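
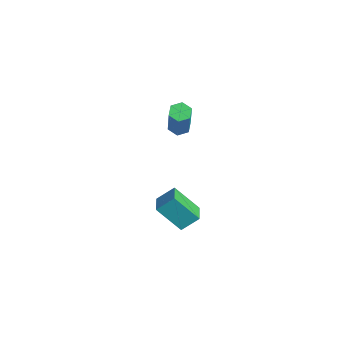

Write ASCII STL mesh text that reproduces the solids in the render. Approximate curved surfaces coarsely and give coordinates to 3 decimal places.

solid 
facet normal -0.316 0.146 -0.938
outer loop
vertex 0.101 2.44 2.611
vertex -0.354 2.804 2.821
vertex 0.196 3.049 2.674
endloop
endfacet
facet normal 0.936 -0.111 -0.334
outer loop
vertex 0.101 2.44 2.611
vertex 0.196 3.049 2.674
vertex 0.77 2.131 4.588
endloop
endfacet
facet normal 0.936 -0.110 -0.333
outer loop
vertex 0.77 2.131 4.588
vertex 0.196 3.049 2.674
vertex 0.864 2.741 4.651
endloop
endfacet
facet normal 0.317 -0.146 0.937
outer loop
vertex 0.77 2.131 4.588
vertex 0.864 2.741 4.651
vertex 0.314 2.496 4.799
endloop
endfacet
facet normal -0.315 0.145 -0.938
outer loop
vertex 0.196 3.049 2.674
vertex -0.354 2.804 2.821
vertex -0.26 3.414 2.884
endloop
endfacet
facet normal 0.601 0.796 -0.079
outer loop
vertex 0.196 3.049 2.674
vertex -0.26 3.414 2.884
vertex 0.864 2.741 4.651
endloop
endfacet
facet normal 0.600 0.796 -0.079
outer loop
vertex 0.864 2.741 4.651
vertex -0.26 3.414 2.884
vertex 0.409 3.105 4.862
endloop
endfacet
facet normal 0.317 -0.146 0.937
outer loop
vertex 0.864 2.741 4.651
vertex 0.409 3.105 4.862
vertex 0.314 2.496 4.799
endloop
endfacet
facet normal -0.317 0.146 -0.937
outer loop
vertex -0.26 3.414 2.884
vertex -0.354 2.804 2.821
vertex -0.81 3.169 3.032
endloop
endfacet
facet normal -0.335 0.907 0.255
outer loop
vertex -0.26 3.414 2.884
vertex -0.81 3.169 3.032
vertex 0.409 3.105 4.862
endloop
endfacet
facet normal -0.336 0.907 0.255
outer loop
vertex 0.409 3.105 4.862
vertex -0.81 3.169 3.032
vertex -0.141 2.86 5.009
endloop
endfacet
facet normal 0.316 -0.146 0.938
outer loop
vertex 0.409 3.105 4.862
vertex -0.141 2.86 5.009
vertex 0.314 2.496 4.799
endloop
endfacet
facet normal -0.317 0.146 -0.937
outer loop
vertex -0.81 3.169 3.032
vertex -0.354 2.804 2.821
vertex -0.904 2.559 2.969
endloop
endfacet
facet normal -0.936 0.110 0.334
outer loop
vertex -0.81 3.169 3.032
vertex -0.904 2.559 2.969
vertex -0.141 2.86 5.009
endloop
endfacet
facet normal -0.936 0.112 0.334
outer loop
vertex -0.141 2.86 5.009
vertex -0.904 2.559 2.969
vertex -0.236 2.251 4.946
endloop
endfacet
facet normal 0.316 -0.146 0.938
outer loop
vertex -0.141 2.86 5.009
vertex -0.236 2.251 4.946
vertex 0.314 2.496 4.799
endloop
endfacet
facet normal -0.317 0.146 -0.937
outer loop
vertex -0.904 2.559 2.969
vertex -0.354 2.804 2.821
vertex -0.449 2.195 2.758
endloop
endfacet
facet normal -0.600 -0.796 0.079
outer loop
vertex -0.904 2.559 2.969
vertex -0.449 2.195 2.758
vertex -0.236 2.251 4.946
endloop
endfacet
facet normal -0.601 -0.796 0.079
outer loop
vertex -0.236 2.251 4.946
vertex -0.449 2.195 2.758
vertex 0.22 1.886 4.736
endloop
endfacet
facet normal 0.315 -0.145 0.938
outer loop
vertex -0.236 2.251 4.946
vertex 0.22 1.886 4.736
vertex 0.314 2.496 4.799
endloop
endfacet
facet normal -0.316 0.146 -0.938
outer loop
vertex -0.449 2.195 2.758
vertex -0.354 2.804 2.821
vertex 0.101 2.44 2.611
endloop
endfacet
facet normal 0.336 -0.907 -0.255
outer loop
vertex -0.449 2.195 2.758
vertex 0.101 2.44 2.611
vertex 0.22 1.886 4.736
endloop
endfacet
facet normal 0.335 -0.907 -0.255
outer loop
vertex 0.22 1.886 4.736
vertex 0.101 2.44 2.611
vertex 0.77 2.131 4.588
endloop
endfacet
facet normal 0.317 -0.146 0.937
outer loop
vertex 0.22 1.886 4.736
vertex 0.77 2.131 4.588
vertex 0.314 2.496 4.799
endloop
endfacet
facet normal -0.843 0.481 -0.241
outer loop
vertex 0.597 2.003 -1.306
vertex 1.543 2.951 -2.723
vertex 0.309 1.098 -2.102
endloop
endfacet
facet normal -0.485 -0.486 0.728
outer loop
vertex 1.237 0.569 -1.837
vertex 0.597 2.003 -1.306
vertex 0.309 1.098 -2.102
endloop
endfacet
facet normal -0.843 0.480 -0.242
outer loop
vertex 0.309 1.098 -2.102
vertex 1.543 2.951 -2.723
vertex 1.256 2.045 -3.52
endloop
endfacet
facet normal -0.233 -0.730 -0.643
outer loop
vertex 1.256 2.045 -3.52
vertex 1.237 0.569 -1.837
vertex 0.309 1.098 -2.102
endloop
endfacet
facet normal 0.232 0.730 0.643
outer loop
vertex 0.597 2.003 -1.306
vertex 2.471 2.422 -2.458
vertex 1.543 2.951 -2.723
endloop
endfacet
facet normal -0.485 -0.486 0.727
outer loop
vertex 1.524 1.475 -1.04
vertex 0.597 2.003 -1.306
vertex 1.237 0.569 -1.837
endloop
endfacet
facet normal 0.232 0.730 0.643
outer loop
vertex 1.524 1.475 -1.04
vertex 2.471 2.422 -2.458
vertex 0.597 2.003 -1.306
endloop
endfacet
facet normal 0.485 0.486 -0.727
outer loop
vertex 1.543 2.951 -2.723
vertex 2.471 2.422 -2.458
vertex 1.256 2.045 -3.52
endloop
endfacet
facet normal -0.231 -0.730 -0.643
outer loop
vertex 2.183 1.517 -3.254
vertex 1.237 0.569 -1.837
vertex 1.256 2.045 -3.52
endloop
endfacet
facet normal 0.485 0.485 -0.727
outer loop
vertex 1.256 2.045 -3.52
vertex 2.471 2.422 -2.458
vertex 2.183 1.517 -3.254
endloop
endfacet
facet normal 0.843 -0.480 0.242
outer loop
vertex 2.183 1.517 -3.254
vertex 1.524 1.475 -1.04
vertex 1.237 0.569 -1.837
endloop
endfacet
facet normal 0.843 -0.481 0.242
outer loop
vertex 2.471 2.422 -2.458
vertex 1.524 1.475 -1.04
vertex 2.183 1.517 -3.254
endloop
endfacet

endsolid


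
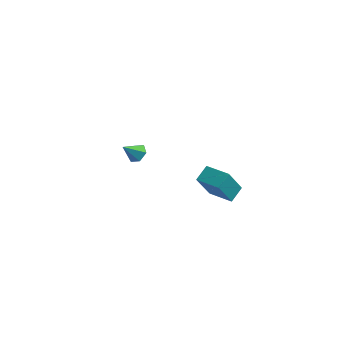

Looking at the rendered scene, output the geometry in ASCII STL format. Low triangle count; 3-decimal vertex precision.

solid 
facet normal -0.989 0.136 -0.048
outer loop
vertex 2.825 -4.485 1.902
vertex 2.917 -3.635 2.421
vertex 3.038 -3.514 0.272
endloop
endfacet
facet normal -0.092 -0.850 -0.518
outer loop
vertex 4.423 -3.705 0.339
vertex 2.825 -4.485 1.902
vertex 3.038 -3.514 0.272
endloop
endfacet
facet normal -0.989 0.136 -0.048
outer loop
vertex 3.038 -3.514 0.272
vertex 2.917 -3.635 2.421
vertex 3.13 -2.664 0.791
endloop
endfacet
facet normal 0.111 0.509 -0.853
outer loop
vertex 3.13 -2.664 0.791
vertex 4.423 -3.705 0.339
vertex 3.038 -3.514 0.272
endloop
endfacet
facet normal -0.111 -0.509 0.853
outer loop
vertex 2.825 -4.485 1.902
vertex 4.302 -3.826 2.488
vertex 2.917 -3.635 2.421
endloop
endfacet
facet normal -0.092 -0.850 -0.518
outer loop
vertex 4.21 -4.676 1.969
vertex 2.825 -4.485 1.902
vertex 4.423 -3.705 0.339
endloop
endfacet
facet normal -0.111 -0.509 0.853
outer loop
vertex 4.21 -4.676 1.969
vertex 4.302 -3.826 2.488
vertex 2.825 -4.485 1.902
endloop
endfacet
facet normal 0.092 0.850 0.518
outer loop
vertex 2.917 -3.635 2.421
vertex 4.302 -3.826 2.488
vertex 3.13 -2.664 0.791
endloop
endfacet
facet normal 0.111 0.509 -0.853
outer loop
vertex 4.515 -2.855 0.858
vertex 4.423 -3.705 0.339
vertex 3.13 -2.664 0.791
endloop
endfacet
facet normal 0.092 0.850 0.518
outer loop
vertex 3.13 -2.664 0.791
vertex 4.302 -3.826 2.488
vertex 4.515 -2.855 0.858
endloop
endfacet
facet normal 0.989 -0.136 0.048
outer loop
vertex 4.515 -2.855 0.858
vertex 4.21 -4.676 1.969
vertex 4.423 -3.705 0.339
endloop
endfacet
facet normal 0.989 -0.136 0.048
outer loop
vertex 4.302 -3.826 2.488
vertex 4.21 -4.676 1.969
vertex 4.515 -2.855 0.858
endloop
endfacet
facet normal 0.369 0.621 -0.691
outer loop
vertex -3.152 -0.273 -1.797
vertex -3.585 0.179 -1.622
vertex -3.004 0.156 -1.332
endloop
endfacet
facet normal 0.664 -0.643 0.382
outer loop
vertex -3.152 -0.273 -1.797
vertex -3.004 0.156 -1.332
vertex -4.035 -0.579 -0.778
endloop
endfacet
facet normal 0.369 0.622 -0.691
outer loop
vertex -3.004 0.156 -1.332
vertex -3.585 0.179 -1.622
vertex -3.436 0.608 -1.156
endloop
endfacet
facet normal 0.435 0.066 0.898
outer loop
vertex -3.004 0.156 -1.332
vertex -3.436 0.608 -1.156
vertex -4.035 -0.579 -0.778
endloop
endfacet
facet normal 0.369 0.622 -0.691
outer loop
vertex -3.436 0.608 -1.156
vertex -3.585 0.179 -1.622
vertex -4.018 0.631 -1.446
endloop
endfacet
facet normal -0.384 0.450 0.806
outer loop
vertex -3.436 0.608 -1.156
vertex -4.018 0.631 -1.446
vertex -4.035 -0.579 -0.778
endloop
endfacet
facet normal 0.368 0.622 -0.691
outer loop
vertex -4.018 0.631 -1.446
vertex -3.585 0.179 -1.622
vertex -4.167 0.202 -1.911
endloop
endfacet
facet normal -0.972 0.123 0.198
outer loop
vertex -4.018 0.631 -1.446
vertex -4.167 0.202 -1.911
vertex -4.035 -0.579 -0.778
endloop
endfacet
facet normal 0.368 0.622 -0.691
outer loop
vertex -4.167 0.202 -1.911
vertex -3.585 0.179 -1.622
vertex -3.734 -0.25 -2.087
endloop
endfacet
facet normal -0.743 -0.588 -0.319
outer loop
vertex -4.167 0.202 -1.911
vertex -3.734 -0.25 -2.087
vertex -4.035 -0.579 -0.778
endloop
endfacet
facet normal 0.369 0.621 -0.691
outer loop
vertex -3.734 -0.25 -2.087
vertex -3.585 0.179 -1.622
vertex -3.152 -0.273 -1.797
endloop
endfacet
facet normal 0.075 -0.971 -0.227
outer loop
vertex -3.734 -0.25 -2.087
vertex -3.152 -0.273 -1.797
vertex -4.035 -0.579 -0.778
endloop
endfacet

endsolid


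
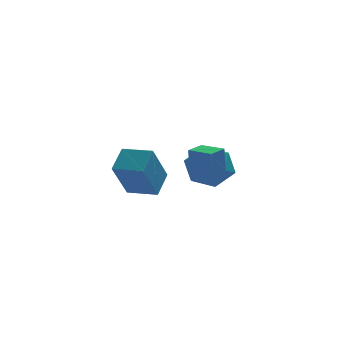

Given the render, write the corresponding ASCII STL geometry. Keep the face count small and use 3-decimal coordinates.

solid 
facet normal -0.564 0.147 0.812
outer loop
vertex -0.098 4.15 -3.585
vertex 0.599 3.442 -2.973
vertex 0.827 4.585 -3.021
endloop
endfacet
facet normal -0.575 0.719 0.389
outer loop
vertex -0.098 4.15 -3.585
vertex 0.827 4.585 -3.021
vertex 0.569 4.96 -4.096
endloop
endfacet
facet normal -0.819 0.516 -0.250
outer loop
vertex -0.098 4.15 -3.585
vertex 0.569 4.96 -4.096
vertex 0.182 4.047 -4.713
endloop
endfacet
facet normal -0.958 -0.183 -0.221
outer loop
vertex -0.098 4.15 -3.585
vertex 0.182 4.047 -4.713
vertex 0.201 3.109 -4.019
endloop
endfacet
facet normal -0.801 -0.412 0.436
outer loop
vertex -0.098 4.15 -3.585
vertex 0.201 3.109 -4.019
vertex 0.599 3.442 -2.973
endloop
endfacet
facet normal 0.097 0.947 0.307
outer loop
vertex 0.569 4.96 -4.096
vertex 0.827 4.585 -3.021
vertex 1.679 4.751 -3.801
endloop
endfacet
facet normal 0.115 0.019 0.993
outer loop
vertex 0.827 4.585 -3.021
vertex 0.599 3.442 -2.973
vertex 1.698 3.813 -3.107
endloop
endfacet
facet normal -0.268 -0.884 0.383
outer loop
vertex 0.599 3.442 -2.973
vertex 0.201 3.109 -4.019
vertex 1.311 2.9 -3.724
endloop
endfacet
facet normal -0.523 -0.514 -0.680
outer loop
vertex 0.201 3.109 -4.019
vertex 0.182 4.047 -4.713
vertex 1.053 3.275 -4.799
endloop
endfacet
facet normal -0.297 0.618 -0.728
outer loop
vertex 0.182 4.047 -4.713
vertex 0.569 4.96 -4.096
vertex 1.281 4.418 -4.847
endloop
endfacet
facet normal 0.958 0.183 0.221
outer loop
vertex 1.978 3.71 -4.235
vertex 1.679 4.751 -3.801
vertex 1.698 3.813 -3.107
endloop
endfacet
facet normal 0.819 -0.516 0.250
outer loop
vertex 1.978 3.71 -4.235
vertex 1.698 3.813 -3.107
vertex 1.311 2.9 -3.724
endloop
endfacet
facet normal 0.575 -0.719 -0.389
outer loop
vertex 1.978 3.71 -4.235
vertex 1.311 2.9 -3.724
vertex 1.053 3.275 -4.799
endloop
endfacet
facet normal 0.564 -0.147 -0.812
outer loop
vertex 1.978 3.71 -4.235
vertex 1.053 3.275 -4.799
vertex 1.281 4.418 -4.847
endloop
endfacet
facet normal 0.801 0.412 -0.436
outer loop
vertex 1.978 3.71 -4.235
vertex 1.281 4.418 -4.847
vertex 1.679 4.751 -3.801
endloop
endfacet
facet normal 0.523 0.514 0.680
outer loop
vertex 1.698 3.813 -3.107
vertex 1.679 4.751 -3.801
vertex 0.827 4.585 -3.021
endloop
endfacet
facet normal 0.297 -0.618 0.728
outer loop
vertex 1.311 2.9 -3.724
vertex 1.698 3.813 -3.107
vertex 0.599 3.442 -2.973
endloop
endfacet
facet normal -0.097 -0.947 -0.307
outer loop
vertex 1.053 3.275 -4.799
vertex 1.311 2.9 -3.724
vertex 0.201 3.109 -4.019
endloop
endfacet
facet normal -0.115 -0.019 -0.993
outer loop
vertex 1.281 4.418 -4.847
vertex 1.053 3.275 -4.799
vertex 0.182 4.047 -4.713
endloop
endfacet
facet normal 0.268 0.884 -0.383
outer loop
vertex 1.679 4.751 -3.801
vertex 1.281 4.418 -4.847
vertex 0.569 4.96 -4.096
endloop
endfacet
facet normal -0.344 -0.430 0.835
outer loop
vertex -2.006 -0.169 -1.23
vertex -3.109 0.531 -1.324
vertex -2.52 -1.071 -1.907
endloop
endfacet
facet normal 0.842 -0.534 0.072
outer loop
vertex -1.831 -0.211 -3.576
vertex -2.006 -0.169 -1.23
vertex -2.52 -1.071 -1.907
endloop
endfacet
facet normal -0.345 -0.430 0.834
outer loop
vertex -2.52 -1.071 -1.907
vertex -3.109 0.531 -1.324
vertex -3.623 -0.372 -2.002
endloop
endfacet
facet normal -0.414 -0.728 -0.546
outer loop
vertex -3.623 -0.372 -2.002
vertex -1.831 -0.211 -3.576
vertex -2.52 -1.071 -1.907
endloop
endfacet
facet normal 0.415 0.728 0.546
outer loop
vertex -2.006 -0.169 -1.23
vertex -2.42 1.391 -2.993
vertex -3.109 0.531 -1.324
endloop
endfacet
facet normal 0.842 -0.534 0.072
outer loop
vertex -1.317 0.692 -2.898
vertex -2.006 -0.169 -1.23
vertex -1.831 -0.211 -3.576
endloop
endfacet
facet normal 0.414 0.728 0.547
outer loop
vertex -1.317 0.692 -2.898
vertex -2.42 1.391 -2.993
vertex -2.006 -0.169 -1.23
endloop
endfacet
facet normal -0.842 0.534 -0.073
outer loop
vertex -3.109 0.531 -1.324
vertex -2.42 1.391 -2.993
vertex -3.623 -0.372 -2.002
endloop
endfacet
facet normal -0.415 -0.727 -0.547
outer loop
vertex -2.934 0.489 -3.67
vertex -1.831 -0.211 -3.576
vertex -3.623 -0.372 -2.002
endloop
endfacet
facet normal -0.842 0.534 -0.072
outer loop
vertex -3.623 -0.372 -2.002
vertex -2.42 1.391 -2.993
vertex -2.934 0.489 -3.67
endloop
endfacet
facet normal 0.344 0.430 -0.834
outer loop
vertex -2.934 0.489 -3.67
vertex -1.317 0.692 -2.898
vertex -1.831 -0.211 -3.576
endloop
endfacet
facet normal 0.344 0.430 -0.835
outer loop
vertex -2.42 1.391 -2.993
vertex -1.317 0.692 -2.898
vertex -2.934 0.489 -3.67
endloop
endfacet
facet normal -0.686 0.725 -0.063
outer loop
vertex -0.748 -0.857 -1.012
vertex -0.139 -0.279 -0.999
vertex -0.682 -0.898 -2.209
endloop
endfacet
facet normal -0.726 -0.688 -0.016
outer loop
vertex 0.059 -1.681 -2.141
vertex -0.748 -0.857 -1.012
vertex -0.682 -0.898 -2.209
endloop
endfacet
facet normal -0.686 0.725 -0.063
outer loop
vertex -0.682 -0.898 -2.209
vertex -0.139 -0.279 -0.999
vertex -0.073 -0.32 -2.196
endloop
endfacet
facet normal 0.055 -0.035 -0.998
outer loop
vertex -0.073 -0.32 -2.196
vertex 0.059 -1.681 -2.141
vertex -0.682 -0.898 -2.209
endloop
endfacet
facet normal -0.055 0.035 0.998
outer loop
vertex -0.748 -0.857 -1.012
vertex 0.602 -1.062 -0.931
vertex -0.139 -0.279 -0.999
endloop
endfacet
facet normal -0.726 -0.688 -0.016
outer loop
vertex -0.007 -1.64 -0.944
vertex -0.748 -0.857 -1.012
vertex 0.059 -1.681 -2.141
endloop
endfacet
facet normal -0.055 0.035 0.998
outer loop
vertex -0.007 -1.64 -0.944
vertex 0.602 -1.062 -0.931
vertex -0.748 -0.857 -1.012
endloop
endfacet
facet normal 0.726 0.688 0.016
outer loop
vertex -0.139 -0.279 -0.999
vertex 0.602 -1.062 -0.931
vertex -0.073 -0.32 -2.196
endloop
endfacet
facet normal 0.055 -0.035 -0.998
outer loop
vertex 0.668 -1.103 -2.128
vertex 0.059 -1.681 -2.141
vertex -0.073 -0.32 -2.196
endloop
endfacet
facet normal 0.726 0.688 0.016
outer loop
vertex -0.073 -0.32 -2.196
vertex 0.602 -1.062 -0.931
vertex 0.668 -1.103 -2.128
endloop
endfacet
facet normal 0.686 -0.725 0.063
outer loop
vertex 0.668 -1.103 -2.128
vertex -0.007 -1.64 -0.944
vertex 0.059 -1.681 -2.141
endloop
endfacet
facet normal 0.686 -0.725 0.063
outer loop
vertex 0.602 -1.062 -0.931
vertex -0.007 -1.64 -0.944
vertex 0.668 -1.103 -2.128
endloop
endfacet

endsolid


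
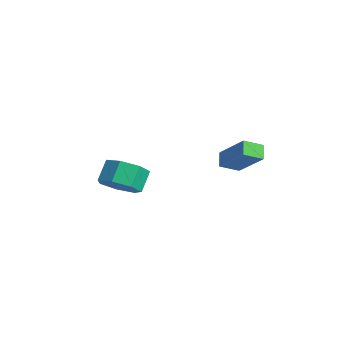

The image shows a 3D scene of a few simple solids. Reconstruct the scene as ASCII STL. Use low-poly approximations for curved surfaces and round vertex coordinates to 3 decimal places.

solid 
facet normal -0.735 -0.176 -0.654
outer loop
vertex 1.67 2.535 -0.994
vertex 1.828 3.43 -1.412
vertex 2.204 2.203 -1.505
endloop
endfacet
facet normal -0.157 -0.895 0.417
outer loop
vertex 3.572 2.53 -0.288
vertex 1.67 2.535 -0.994
vertex 2.204 2.203 -1.505
endloop
endfacet
facet normal -0.736 -0.176 -0.653
outer loop
vertex 2.204 2.203 -1.505
vertex 1.828 3.43 -1.412
vertex 2.361 3.098 -1.923
endloop
endfacet
facet normal 0.659 -0.410 -0.631
outer loop
vertex 2.361 3.098 -1.923
vertex 3.572 2.53 -0.288
vertex 2.204 2.203 -1.505
endloop
endfacet
facet normal -0.659 0.411 0.630
outer loop
vertex 1.67 2.535 -0.994
vertex 3.196 3.757 -0.195
vertex 1.828 3.43 -1.412
endloop
endfacet
facet normal -0.157 -0.895 0.417
outer loop
vertex 3.039 2.862 0.223
vertex 1.67 2.535 -0.994
vertex 3.572 2.53 -0.288
endloop
endfacet
facet normal -0.659 0.410 0.631
outer loop
vertex 3.039 2.862 0.223
vertex 3.196 3.757 -0.195
vertex 1.67 2.535 -0.994
endloop
endfacet
facet normal 0.157 0.895 -0.417
outer loop
vertex 1.828 3.43 -1.412
vertex 3.196 3.757 -0.195
vertex 2.361 3.098 -1.923
endloop
endfacet
facet normal 0.659 -0.411 -0.631
outer loop
vertex 3.73 3.425 -0.706
vertex 3.572 2.53 -0.288
vertex 2.361 3.098 -1.923
endloop
endfacet
facet normal 0.157 0.895 -0.417
outer loop
vertex 2.361 3.098 -1.923
vertex 3.196 3.757 -0.195
vertex 3.73 3.425 -0.706
endloop
endfacet
facet normal 0.736 0.175 0.654
outer loop
vertex 3.73 3.425 -0.706
vertex 3.039 2.862 0.223
vertex 3.572 2.53 -0.288
endloop
endfacet
facet normal 0.736 0.176 0.654
outer loop
vertex 3.196 3.757 -0.195
vertex 3.039 2.862 0.223
vertex 3.73 3.425 -0.706
endloop
endfacet
facet normal 0.371 -0.556 -0.744
outer loop
vertex -1.151 -0.197 -3.638
vertex -2.105 -0.296 -4.04
vertex -1.394 0.437 -4.233
endloop
endfacet
facet normal 0.889 0.445 0.111
outer loop
vertex -1.151 -0.197 -3.638
vertex -1.394 0.437 -4.233
vertex -1.601 0.476 -2.738
endloop
endfacet
facet normal 0.889 0.444 0.112
outer loop
vertex -1.601 0.476 -2.738
vertex -1.394 0.437 -4.233
vertex -1.843 1.11 -3.333
endloop
endfacet
facet normal -0.372 0.556 0.744
outer loop
vertex -1.601 0.476 -2.738
vertex -1.843 1.11 -3.333
vertex -2.555 0.376 -3.14
endloop
endfacet
facet normal 0.371 -0.556 -0.744
outer loop
vertex -1.394 0.437 -4.233
vertex -2.105 -0.296 -4.04
vertex -2.172 0.519 -4.682
endloop
endfacet
facet normal 0.344 0.826 -0.446
outer loop
vertex -1.394 0.437 -4.233
vertex -2.172 0.519 -4.682
vertex -1.843 1.11 -3.333
endloop
endfacet
facet normal 0.344 0.826 -0.446
outer loop
vertex -1.843 1.11 -3.333
vertex -2.172 0.519 -4.682
vertex -2.621 1.191 -3.783
endloop
endfacet
facet normal -0.372 0.556 0.743
outer loop
vertex -1.843 1.11 -3.333
vertex -2.621 1.191 -3.783
vertex -2.555 0.376 -3.14
endloop
endfacet
facet normal 0.372 -0.555 -0.744
outer loop
vertex -2.172 0.519 -4.682
vertex -2.105 -0.296 -4.04
vertex -2.9 -0.014 -4.648
endloop
endfacet
facet normal -0.460 0.586 -0.667
outer loop
vertex -2.172 0.519 -4.682
vertex -2.9 -0.014 -4.648
vertex -2.621 1.191 -3.783
endloop
endfacet
facet normal -0.459 0.586 -0.668
outer loop
vertex -2.621 1.191 -3.783
vertex -2.9 -0.014 -4.648
vertex -3.349 0.659 -3.749
endloop
endfacet
facet normal -0.372 0.556 0.743
outer loop
vertex -2.621 1.191 -3.783
vertex -3.349 0.659 -3.749
vertex -2.555 0.376 -3.14
endloop
endfacet
facet normal 0.372 -0.556 -0.744
outer loop
vertex -2.9 -0.014 -4.648
vertex -2.105 -0.296 -4.04
vertex -3.03 -0.759 -4.156
endloop
endfacet
facet normal -0.917 -0.095 -0.387
outer loop
vertex -2.9 -0.014 -4.648
vertex -3.03 -0.759 -4.156
vertex -3.349 0.659 -3.749
endloop
endfacet
facet normal -0.917 -0.096 -0.386
outer loop
vertex -3.349 0.659 -3.749
vertex -3.03 -0.759 -4.156
vertex -3.479 -0.086 -3.256
endloop
endfacet
facet normal -0.372 0.557 0.743
outer loop
vertex -3.349 0.659 -3.749
vertex -3.479 -0.086 -3.256
vertex -2.555 0.376 -3.14
endloop
endfacet
facet normal 0.371 -0.556 -0.744
outer loop
vertex -3.03 -0.759 -4.156
vertex -2.105 -0.296 -4.04
vertex -2.463 -1.156 -3.576
endloop
endfacet
facet normal -0.684 -0.705 0.186
outer loop
vertex -3.03 -0.759 -4.156
vertex -2.463 -1.156 -3.576
vertex -3.479 -0.086 -3.256
endloop
endfacet
facet normal -0.684 -0.705 0.185
outer loop
vertex -3.479 -0.086 -3.256
vertex -2.463 -1.156 -3.576
vertex -2.913 -0.483 -2.676
endloop
endfacet
facet normal -0.371 0.556 0.743
outer loop
vertex -3.479 -0.086 -3.256
vertex -2.913 -0.483 -2.676
vertex -2.555 0.376 -3.14
endloop
endfacet
facet normal 0.371 -0.556 -0.744
outer loop
vertex -2.463 -1.156 -3.576
vertex -2.105 -0.296 -4.04
vertex -1.627 -0.906 -3.346
endloop
endfacet
facet normal 0.064 -0.784 0.618
outer loop
vertex -2.463 -1.156 -3.576
vertex -1.627 -0.906 -3.346
vertex -2.913 -0.483 -2.676
endloop
endfacet
facet normal 0.064 -0.784 0.618
outer loop
vertex -2.913 -0.483 -2.676
vertex -1.627 -0.906 -3.346
vertex -2.077 -0.233 -2.446
endloop
endfacet
facet normal -0.371 0.556 0.744
outer loop
vertex -2.913 -0.483 -2.676
vertex -2.077 -0.233 -2.446
vertex -2.555 0.376 -3.14
endloop
endfacet
facet normal 0.371 -0.556 -0.744
outer loop
vertex -1.627 -0.906 -3.346
vertex -2.105 -0.296 -4.04
vertex -1.151 -0.197 -3.638
endloop
endfacet
facet normal 0.764 -0.272 0.585
outer loop
vertex -1.627 -0.906 -3.346
vertex -1.151 -0.197 -3.638
vertex -2.077 -0.233 -2.446
endloop
endfacet
facet normal 0.764 -0.272 0.585
outer loop
vertex -2.077 -0.233 -2.446
vertex -1.151 -0.197 -3.638
vertex -1.601 0.476 -2.738
endloop
endfacet
facet normal -0.372 0.556 0.744
outer loop
vertex -2.077 -0.233 -2.446
vertex -1.601 0.476 -2.738
vertex -2.555 0.376 -3.14
endloop
endfacet

endsolid


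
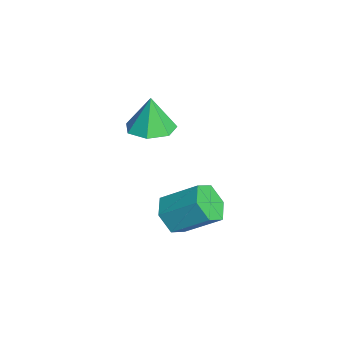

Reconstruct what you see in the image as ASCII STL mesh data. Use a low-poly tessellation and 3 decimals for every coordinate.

solid 
facet normal -0.309 -0.751 -0.584
outer loop
vertex -0.032 -2.013 -2.644
vertex -0.454 -2.469 -1.835
vertex -1.0 -1.811 -2.392
endloop
endfacet
facet normal -0.070 0.630 -0.773
outer loop
vertex -0.032 -2.013 -2.644
vertex -1.0 -1.811 -2.392
vertex 0.576 -0.535 -1.494
endloop
endfacet
facet normal -0.070 0.631 -0.773
outer loop
vertex 0.576 -0.535 -1.494
vertex -1.0 -1.811 -2.392
vertex -0.391 -0.333 -1.241
endloop
endfacet
facet normal 0.310 0.750 0.584
outer loop
vertex 0.576 -0.535 -1.494
vertex -0.391 -0.333 -1.241
vertex 0.154 -0.991 -0.685
endloop
endfacet
facet normal -0.309 -0.751 -0.584
outer loop
vertex -1.0 -1.811 -2.392
vertex -0.454 -2.469 -1.835
vertex -1.422 -2.267 -1.583
endloop
endfacet
facet normal -0.856 0.487 -0.172
outer loop
vertex -1.0 -1.811 -2.392
vertex -1.422 -2.267 -1.583
vertex -0.391 -0.333 -1.241
endloop
endfacet
facet normal -0.856 0.487 -0.172
outer loop
vertex -0.391 -0.333 -1.241
vertex -1.422 -2.267 -1.583
vertex -0.813 -0.789 -0.432
endloop
endfacet
facet normal 0.310 0.750 0.584
outer loop
vertex -0.391 -0.333 -1.241
vertex -0.813 -0.789 -0.432
vertex 0.154 -0.991 -0.685
endloop
endfacet
facet normal -0.309 -0.751 -0.584
outer loop
vertex -1.422 -2.267 -1.583
vertex -0.454 -2.469 -1.835
vertex -0.876 -2.925 -1.026
endloop
endfacet
facet normal -0.786 -0.144 0.601
outer loop
vertex -1.422 -2.267 -1.583
vertex -0.876 -2.925 -1.026
vertex -0.813 -0.789 -0.432
endloop
endfacet
facet normal -0.786 -0.144 0.601
outer loop
vertex -0.813 -0.789 -0.432
vertex -0.876 -2.925 -1.026
vertex -0.268 -1.447 0.124
endloop
endfacet
facet normal 0.310 0.750 0.584
outer loop
vertex -0.813 -0.789 -0.432
vertex -0.268 -1.447 0.124
vertex 0.154 -0.991 -0.685
endloop
endfacet
facet normal -0.310 -0.750 -0.584
outer loop
vertex -0.876 -2.925 -1.026
vertex -0.454 -2.469 -1.835
vertex 0.091 -3.127 -1.279
endloop
endfacet
facet normal 0.071 -0.630 0.773
outer loop
vertex -0.876 -2.925 -1.026
vertex 0.091 -3.127 -1.279
vertex -0.268 -1.447 0.124
endloop
endfacet
facet normal 0.070 -0.631 0.773
outer loop
vertex -0.268 -1.447 0.124
vertex 0.091 -3.127 -1.279
vertex 0.7 -1.649 -0.128
endloop
endfacet
facet normal 0.309 0.751 0.584
outer loop
vertex -0.268 -1.447 0.124
vertex 0.7 -1.649 -0.128
vertex 0.154 -0.991 -0.685
endloop
endfacet
facet normal -0.310 -0.750 -0.584
outer loop
vertex 0.091 -3.127 -1.279
vertex -0.454 -2.469 -1.835
vertex 0.513 -2.671 -2.088
endloop
endfacet
facet normal 0.856 -0.487 0.172
outer loop
vertex 0.091 -3.127 -1.279
vertex 0.513 -2.671 -2.088
vertex 0.7 -1.649 -0.128
endloop
endfacet
facet normal 0.856 -0.487 0.172
outer loop
vertex 0.7 -1.649 -0.128
vertex 0.513 -2.671 -2.088
vertex 1.122 -1.193 -0.937
endloop
endfacet
facet normal 0.309 0.751 0.584
outer loop
vertex 0.7 -1.649 -0.128
vertex 1.122 -1.193 -0.937
vertex 0.154 -0.991 -0.685
endloop
endfacet
facet normal -0.310 -0.750 -0.584
outer loop
vertex 0.513 -2.671 -2.088
vertex -0.454 -2.469 -1.835
vertex -0.032 -2.013 -2.644
endloop
endfacet
facet normal 0.786 0.144 -0.601
outer loop
vertex 0.513 -2.671 -2.088
vertex -0.032 -2.013 -2.644
vertex 1.122 -1.193 -0.937
endloop
endfacet
facet normal 0.786 0.144 -0.601
outer loop
vertex 1.122 -1.193 -0.937
vertex -0.032 -2.013 -2.644
vertex 0.576 -0.535 -1.494
endloop
endfacet
facet normal 0.309 0.751 0.584
outer loop
vertex 1.122 -1.193 -0.937
vertex 0.576 -0.535 -1.494
vertex 0.154 -0.991 -0.685
endloop
endfacet
facet normal 0.152 -0.025 -0.988
outer loop
vertex -1.204 -2.481 2.696
vertex -2.092 -3.101 2.575
vertex -2.014 -2.014 2.56
endloop
endfacet
facet normal 0.349 0.764 0.543
outer loop
vertex -1.204 -2.481 2.696
vertex -2.014 -2.014 2.56
vertex -2.348 -3.059 4.245
endloop
endfacet
facet normal 0.152 -0.025 -0.988
outer loop
vertex -2.014 -2.014 2.56
vertex -2.092 -3.101 2.575
vertex -2.884 -2.365 2.435
endloop
endfacet
facet normal -0.390 0.815 0.428
outer loop
vertex -2.014 -2.014 2.56
vertex -2.884 -2.365 2.435
vertex -2.348 -3.059 4.245
endloop
endfacet
facet normal 0.151 -0.025 -0.988
outer loop
vertex -2.884 -2.365 2.435
vertex -2.092 -3.101 2.575
vertex -3.157 -3.27 2.416
endloop
endfacet
facet normal -0.893 0.262 0.365
outer loop
vertex -2.884 -2.365 2.435
vertex -3.157 -3.27 2.416
vertex -2.348 -3.059 4.245
endloop
endfacet
facet normal 0.151 -0.024 -0.988
outer loop
vertex -3.157 -3.27 2.416
vertex -2.092 -3.101 2.575
vertex -2.628 -4.048 2.516
endloop
endfacet
facet normal -0.781 -0.479 0.401
outer loop
vertex -3.157 -3.27 2.416
vertex -2.628 -4.048 2.516
vertex -2.348 -3.059 4.245
endloop
endfacet
facet normal 0.152 -0.024 -0.988
outer loop
vertex -2.628 -4.048 2.516
vertex -2.092 -3.101 2.575
vertex -1.696 -4.113 2.661
endloop
endfacet
facet normal -0.138 -0.850 0.509
outer loop
vertex -2.628 -4.048 2.516
vertex -1.696 -4.113 2.661
vertex -2.348 -3.059 4.245
endloop
endfacet
facet normal 0.152 -0.025 -0.988
outer loop
vertex -1.696 -4.113 2.661
vertex -2.092 -3.101 2.575
vertex -1.062 -3.415 2.741
endloop
endfacet
facet normal 0.552 -0.571 0.607
outer loop
vertex -1.696 -4.113 2.661
vertex -1.062 -3.415 2.741
vertex -2.348 -3.059 4.245
endloop
endfacet
facet normal 0.152 -0.025 -0.988
outer loop
vertex -1.062 -3.415 2.741
vertex -2.092 -3.101 2.575
vertex -1.204 -2.481 2.696
endloop
endfacet
facet normal 0.769 0.147 0.623
outer loop
vertex -1.062 -3.415 2.741
vertex -1.204 -2.481 2.696
vertex -2.348 -3.059 4.245
endloop
endfacet

endsolid


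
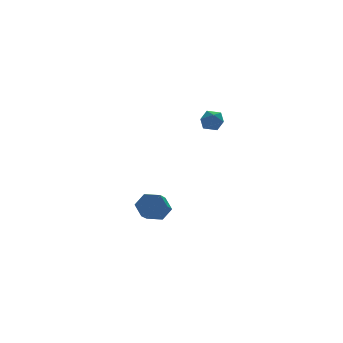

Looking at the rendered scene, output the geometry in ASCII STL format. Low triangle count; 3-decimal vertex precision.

solid 
facet normal 0.138 -0.078 0.987
outer loop
vertex 1.435 -1.889 4.091
vertex 1.483 -2.61 4.027
vertex 2.08 -2.201 3.976
endloop
endfacet
facet normal 0.394 0.541 0.743
outer loop
vertex 1.435 -1.889 4.091
vertex 2.08 -2.201 3.976
vertex 1.904 -1.591 3.625
endloop
endfacet
facet normal -0.141 0.892 0.429
outer loop
vertex 1.435 -1.889 4.091
vertex 1.904 -1.591 3.625
vertex 1.198 -1.623 3.459
endloop
endfacet
facet normal -0.728 0.490 0.479
outer loop
vertex 1.435 -1.889 4.091
vertex 1.198 -1.623 3.459
vertex 0.938 -2.253 3.708
endloop
endfacet
facet normal -0.555 -0.110 0.825
outer loop
vertex 1.435 -1.889 4.091
vertex 0.938 -2.253 3.708
vertex 1.483 -2.61 4.027
endloop
endfacet
facet normal 0.885 0.396 0.245
outer loop
vertex 1.904 -1.591 3.625
vertex 2.08 -2.201 3.976
vertex 2.242 -2.127 3.272
endloop
endfacet
facet normal 0.471 -0.607 0.640
outer loop
vertex 2.08 -2.201 3.976
vertex 1.483 -2.61 4.027
vertex 1.982 -2.757 3.521
endloop
endfacet
facet normal -0.652 -0.659 0.376
outer loop
vertex 1.483 -2.61 4.027
vertex 0.938 -2.253 3.708
vertex 1.276 -2.789 3.355
endloop
endfacet
facet normal -0.932 0.313 -0.182
outer loop
vertex 0.938 -2.253 3.708
vertex 1.198 -1.623 3.459
vertex 1.1 -2.179 3.004
endloop
endfacet
facet normal 0.018 0.965 -0.263
outer loop
vertex 1.198 -1.623 3.459
vertex 1.904 -1.591 3.625
vertex 1.697 -1.77 2.953
endloop
endfacet
facet normal 0.728 -0.490 -0.479
outer loop
vertex 1.745 -2.491 2.889
vertex 2.242 -2.127 3.272
vertex 1.982 -2.757 3.521
endloop
endfacet
facet normal 0.141 -0.892 -0.429
outer loop
vertex 1.745 -2.491 2.889
vertex 1.982 -2.757 3.521
vertex 1.276 -2.789 3.355
endloop
endfacet
facet normal -0.394 -0.541 -0.743
outer loop
vertex 1.745 -2.491 2.889
vertex 1.276 -2.789 3.355
vertex 1.1 -2.179 3.004
endloop
endfacet
facet normal -0.138 0.078 -0.987
outer loop
vertex 1.745 -2.491 2.889
vertex 1.1 -2.179 3.004
vertex 1.697 -1.77 2.953
endloop
endfacet
facet normal 0.555 0.110 -0.825
outer loop
vertex 1.745 -2.491 2.889
vertex 1.697 -1.77 2.953
vertex 2.242 -2.127 3.272
endloop
endfacet
facet normal 0.932 -0.313 0.182
outer loop
vertex 1.982 -2.757 3.521
vertex 2.242 -2.127 3.272
vertex 2.08 -2.201 3.976
endloop
endfacet
facet normal -0.018 -0.965 0.263
outer loop
vertex 1.276 -2.789 3.355
vertex 1.982 -2.757 3.521
vertex 1.483 -2.61 4.027
endloop
endfacet
facet normal -0.885 -0.396 -0.245
outer loop
vertex 1.1 -2.179 3.004
vertex 1.276 -2.789 3.355
vertex 0.938 -2.253 3.708
endloop
endfacet
facet normal -0.471 0.607 -0.640
outer loop
vertex 1.697 -1.77 2.953
vertex 1.1 -2.179 3.004
vertex 1.198 -1.623 3.459
endloop
endfacet
facet normal 0.652 0.659 -0.376
outer loop
vertex 2.242 -2.127 3.272
vertex 1.697 -1.77 2.953
vertex 1.904 -1.591 3.625
endloop
endfacet
facet normal 0.484 0.746 -0.457
outer loop
vertex 0.737 1.941 -3.282
vertex 0.177 1.897 -3.946
vertex 0.01 2.419 -3.271
endloop
endfacet
facet normal 0.261 0.377 0.889
outer loop
vertex 0.737 1.941 -3.282
vertex 0.01 2.419 -3.271
vertex -0.037 0.748 -2.549
endloop
endfacet
facet normal 0.260 0.377 0.889
outer loop
vertex -0.037 0.748 -2.549
vertex 0.01 2.419 -3.271
vertex -0.764 1.226 -2.539
endloop
endfacet
facet normal -0.484 -0.746 0.458
outer loop
vertex -0.037 0.748 -2.549
vertex -0.764 1.226 -2.539
vertex -0.597 0.703 -3.214
endloop
endfacet
facet normal 0.484 0.746 -0.457
outer loop
vertex 0.01 2.419 -3.271
vertex 0.177 1.897 -3.946
vertex -0.55 2.375 -3.936
endloop
endfacet
facet normal -0.593 0.664 0.455
outer loop
vertex 0.01 2.419 -3.271
vertex -0.55 2.375 -3.936
vertex -0.764 1.226 -2.539
endloop
endfacet
facet normal -0.593 0.664 0.455
outer loop
vertex -0.764 1.226 -2.539
vertex -0.55 2.375 -3.936
vertex -1.324 1.181 -3.203
endloop
endfacet
facet normal -0.483 -0.746 0.458
outer loop
vertex -0.764 1.226 -2.539
vertex -1.324 1.181 -3.203
vertex -0.597 0.703 -3.214
endloop
endfacet
facet normal 0.484 0.746 -0.458
outer loop
vertex -0.55 2.375 -3.936
vertex 0.177 1.897 -3.946
vertex -0.383 1.852 -4.611
endloop
endfacet
facet normal -0.854 0.287 -0.434
outer loop
vertex -0.55 2.375 -3.936
vertex -0.383 1.852 -4.611
vertex -1.324 1.181 -3.203
endloop
endfacet
facet normal -0.854 0.288 -0.434
outer loop
vertex -1.324 1.181 -3.203
vertex -0.383 1.852 -4.611
vertex -1.157 0.659 -3.878
endloop
endfacet
facet normal -0.484 -0.746 0.457
outer loop
vertex -1.324 1.181 -3.203
vertex -1.157 0.659 -3.878
vertex -0.597 0.703 -3.214
endloop
endfacet
facet normal 0.484 0.746 -0.458
outer loop
vertex -0.383 1.852 -4.611
vertex 0.177 1.897 -3.946
vertex 0.344 1.374 -4.621
endloop
endfacet
facet normal -0.260 -0.377 -0.889
outer loop
vertex -0.383 1.852 -4.611
vertex 0.344 1.374 -4.621
vertex -1.157 0.659 -3.878
endloop
endfacet
facet normal -0.261 -0.376 -0.889
outer loop
vertex -1.157 0.659 -3.878
vertex 0.344 1.374 -4.621
vertex -0.43 0.181 -3.889
endloop
endfacet
facet normal -0.484 -0.746 0.457
outer loop
vertex -1.157 0.659 -3.878
vertex -0.43 0.181 -3.889
vertex -0.597 0.703 -3.214
endloop
endfacet
facet normal 0.483 0.746 -0.458
outer loop
vertex 0.344 1.374 -4.621
vertex 0.177 1.897 -3.946
vertex 0.904 1.419 -3.957
endloop
endfacet
facet normal 0.593 -0.664 -0.455
outer loop
vertex 0.344 1.374 -4.621
vertex 0.904 1.419 -3.957
vertex -0.43 0.181 -3.889
endloop
endfacet
facet normal 0.593 -0.664 -0.455
outer loop
vertex -0.43 0.181 -3.889
vertex 0.904 1.419 -3.957
vertex 0.13 0.225 -3.224
endloop
endfacet
facet normal -0.484 -0.746 0.457
outer loop
vertex -0.43 0.181 -3.889
vertex 0.13 0.225 -3.224
vertex -0.597 0.703 -3.214
endloop
endfacet
facet normal 0.484 0.746 -0.457
outer loop
vertex 0.904 1.419 -3.957
vertex 0.177 1.897 -3.946
vertex 0.737 1.941 -3.282
endloop
endfacet
facet normal 0.854 -0.287 0.434
outer loop
vertex 0.904 1.419 -3.957
vertex 0.737 1.941 -3.282
vertex 0.13 0.225 -3.224
endloop
endfacet
facet normal 0.854 -0.287 0.434
outer loop
vertex 0.13 0.225 -3.224
vertex 0.737 1.941 -3.282
vertex -0.037 0.748 -2.549
endloop
endfacet
facet normal -0.484 -0.746 0.458
outer loop
vertex 0.13 0.225 -3.224
vertex -0.037 0.748 -2.549
vertex -0.597 0.703 -3.214
endloop
endfacet

endsolid


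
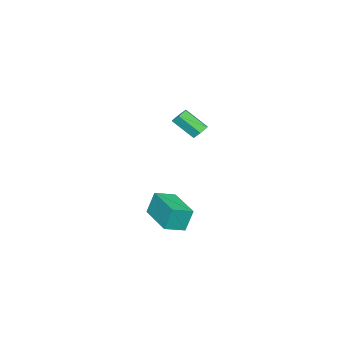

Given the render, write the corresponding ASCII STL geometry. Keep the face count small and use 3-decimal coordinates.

solid 
facet normal -0.582 -0.811 0.055
outer loop
vertex 1.986 -0.051 -1.453
vertex 1.1 0.562 -1.791
vertex 2.259 -0.33 -2.672
endloop
endfacet
facet normal 0.784 -0.543 0.300
outer loop
vertex 3.5 1.398 -2.789
vertex 1.986 -0.051 -1.453
vertex 2.259 -0.33 -2.672
endloop
endfacet
facet normal -0.583 -0.811 0.054
outer loop
vertex 2.259 -0.33 -2.672
vertex 1.1 0.562 -1.791
vertex 1.373 0.284 -3.01
endloop
endfacet
facet normal 0.213 -0.217 -0.953
outer loop
vertex 1.373 0.284 -3.01
vertex 3.5 1.398 -2.789
vertex 2.259 -0.33 -2.672
endloop
endfacet
facet normal -0.213 0.217 0.953
outer loop
vertex 1.986 -0.051 -1.453
vertex 2.341 2.29 -1.908
vertex 1.1 0.562 -1.791
endloop
endfacet
facet normal 0.784 -0.543 0.300
outer loop
vertex 3.227 1.676 -1.57
vertex 1.986 -0.051 -1.453
vertex 3.5 1.398 -2.789
endloop
endfacet
facet normal -0.213 0.217 0.953
outer loop
vertex 3.227 1.676 -1.57
vertex 2.341 2.29 -1.908
vertex 1.986 -0.051 -1.453
endloop
endfacet
facet normal -0.784 0.543 -0.300
outer loop
vertex 1.1 0.562 -1.791
vertex 2.341 2.29 -1.908
vertex 1.373 0.284 -3.01
endloop
endfacet
facet normal 0.213 -0.218 -0.953
outer loop
vertex 2.614 2.011 -3.127
vertex 3.5 1.398 -2.789
vertex 1.373 0.284 -3.01
endloop
endfacet
facet normal -0.784 0.543 -0.300
outer loop
vertex 1.373 0.284 -3.01
vertex 2.341 2.29 -1.908
vertex 2.614 2.011 -3.127
endloop
endfacet
facet normal 0.582 0.811 -0.055
outer loop
vertex 2.614 2.011 -3.127
vertex 3.227 1.676 -1.57
vertex 3.5 1.398 -2.789
endloop
endfacet
facet normal 0.583 0.811 -0.055
outer loop
vertex 2.341 2.29 -1.908
vertex 3.227 1.676 -1.57
vertex 2.614 2.011 -3.127
endloop
endfacet
facet normal -0.161 0.729 -0.665
outer loop
vertex 2.772 2.542 3.134
vertex 2.318 2.637 3.348
vertex 2.734 2.88 3.514
endloop
endfacet
facet normal 0.984 0.169 -0.052
outer loop
vertex 2.772 2.542 3.134
vertex 2.734 2.88 3.514
vertex 2.995 1.528 4.059
endloop
endfacet
facet normal 0.984 0.168 -0.054
outer loop
vertex 2.995 1.528 4.059
vertex 2.734 2.88 3.514
vertex 2.958 1.867 4.439
endloop
endfacet
facet normal 0.160 -0.729 0.666
outer loop
vertex 2.995 1.528 4.059
vertex 2.958 1.867 4.439
vertex 2.542 1.623 4.272
endloop
endfacet
facet normal -0.161 0.730 -0.665
outer loop
vertex 2.734 2.88 3.514
vertex 2.318 2.637 3.348
vertex 2.281 2.975 3.728
endloop
endfacet
facet normal 0.430 0.659 0.617
outer loop
vertex 2.734 2.88 3.514
vertex 2.281 2.975 3.728
vertex 2.958 1.867 4.439
endloop
endfacet
facet normal 0.428 0.659 0.619
outer loop
vertex 2.958 1.867 4.439
vertex 2.281 2.975 3.728
vertex 2.505 1.961 4.652
endloop
endfacet
facet normal 0.161 -0.730 0.665
outer loop
vertex 2.958 1.867 4.439
vertex 2.505 1.961 4.652
vertex 2.542 1.623 4.272
endloop
endfacet
facet normal -0.159 0.730 -0.665
outer loop
vertex 2.281 2.975 3.728
vertex 2.318 2.637 3.348
vertex 1.865 2.732 3.561
endloop
endfacet
facet normal -0.556 0.490 0.672
outer loop
vertex 2.281 2.975 3.728
vertex 1.865 2.732 3.561
vertex 2.505 1.961 4.652
endloop
endfacet
facet normal -0.554 0.491 0.672
outer loop
vertex 2.505 1.961 4.652
vertex 1.865 2.732 3.561
vertex 2.088 1.718 4.486
endloop
endfacet
facet normal 0.161 -0.730 0.665
outer loop
vertex 2.505 1.961 4.652
vertex 2.088 1.718 4.486
vertex 2.542 1.623 4.272
endloop
endfacet
facet normal -0.160 0.729 -0.666
outer loop
vertex 1.865 2.732 3.561
vertex 2.318 2.637 3.348
vertex 1.902 2.393 3.181
endloop
endfacet
facet normal -0.984 -0.168 0.054
outer loop
vertex 1.865 2.732 3.561
vertex 1.902 2.393 3.181
vertex 2.088 1.718 4.486
endloop
endfacet
facet normal -0.984 -0.170 0.053
outer loop
vertex 2.088 1.718 4.486
vertex 1.902 2.393 3.181
vertex 2.126 1.38 4.106
endloop
endfacet
facet normal 0.161 -0.729 0.665
outer loop
vertex 2.088 1.718 4.486
vertex 2.126 1.38 4.106
vertex 2.542 1.623 4.272
endloop
endfacet
facet normal -0.161 0.730 -0.665
outer loop
vertex 1.902 2.393 3.181
vertex 2.318 2.637 3.348
vertex 2.355 2.299 2.968
endloop
endfacet
facet normal -0.428 -0.659 -0.618
outer loop
vertex 1.902 2.393 3.181
vertex 2.355 2.299 2.968
vertex 2.126 1.38 4.106
endloop
endfacet
facet normal -0.430 -0.658 -0.618
outer loop
vertex 2.126 1.38 4.106
vertex 2.355 2.299 2.968
vertex 2.579 1.285 3.892
endloop
endfacet
facet normal 0.161 -0.730 0.665
outer loop
vertex 2.126 1.38 4.106
vertex 2.579 1.285 3.892
vertex 2.542 1.623 4.272
endloop
endfacet
facet normal -0.161 0.730 -0.665
outer loop
vertex 2.355 2.299 2.968
vertex 2.318 2.637 3.348
vertex 2.772 2.542 3.134
endloop
endfacet
facet normal 0.554 -0.491 -0.673
outer loop
vertex 2.355 2.299 2.968
vertex 2.772 2.542 3.134
vertex 2.579 1.285 3.892
endloop
endfacet
facet normal 0.556 -0.490 -0.671
outer loop
vertex 2.579 1.285 3.892
vertex 2.772 2.542 3.134
vertex 2.995 1.528 4.059
endloop
endfacet
facet normal 0.159 -0.730 0.665
outer loop
vertex 2.579 1.285 3.892
vertex 2.995 1.528 4.059
vertex 2.542 1.623 4.272
endloop
endfacet

endsolid


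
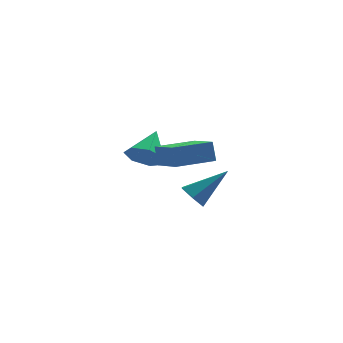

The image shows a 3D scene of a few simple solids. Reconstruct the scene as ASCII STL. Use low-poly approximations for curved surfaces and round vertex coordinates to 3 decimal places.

solid 
facet normal -0.782 -0.097 -0.615
outer loop
vertex -0.302 -3.479 -2.341
vertex -0.745 -3.504 -1.774
vertex -0.584 -2.871 -2.078
endloop
endfacet
facet normal 0.701 0.531 -0.476
outer loop
vertex -0.302 -3.479 -2.341
vertex -0.584 -2.871 -2.078
vertex 0.765 -3.316 -0.586
endloop
endfacet
facet normal -0.782 -0.097 -0.615
outer loop
vertex -0.584 -2.871 -2.078
vertex -0.745 -3.504 -1.774
vertex -1.027 -2.896 -1.511
endloop
endfacet
facet normal 0.147 0.976 0.158
outer loop
vertex -0.584 -2.871 -2.078
vertex -1.027 -2.896 -1.511
vertex 0.765 -3.316 -0.586
endloop
endfacet
facet normal -0.782 -0.097 -0.615
outer loop
vertex -1.027 -2.896 -1.511
vertex -0.745 -3.504 -1.774
vertex -1.188 -3.528 -1.207
endloop
endfacet
facet normal -0.313 0.475 0.822
outer loop
vertex -1.027 -2.896 -1.511
vertex -1.188 -3.528 -1.207
vertex 0.765 -3.316 -0.586
endloop
endfacet
facet normal -0.782 -0.097 -0.615
outer loop
vertex -1.188 -3.528 -1.207
vertex -0.745 -3.504 -1.774
vertex -0.906 -4.136 -1.47
endloop
endfacet
facet normal -0.220 -0.472 0.854
outer loop
vertex -1.188 -3.528 -1.207
vertex -0.906 -4.136 -1.47
vertex 0.765 -3.316 -0.586
endloop
endfacet
facet normal -0.782 -0.097 -0.615
outer loop
vertex -0.906 -4.136 -1.47
vertex -0.745 -3.504 -1.774
vertex -0.463 -4.111 -2.037
endloop
endfacet
facet normal 0.333 -0.917 0.220
outer loop
vertex -0.906 -4.136 -1.47
vertex -0.463 -4.111 -2.037
vertex 0.765 -3.316 -0.586
endloop
endfacet
facet normal -0.782 -0.097 -0.615
outer loop
vertex -0.463 -4.111 -2.037
vertex -0.745 -3.504 -1.774
vertex -0.302 -3.479 -2.341
endloop
endfacet
facet normal 0.794 -0.416 -0.444
outer loop
vertex -0.463 -4.111 -2.037
vertex -0.302 -3.479 -2.341
vertex 0.765 -3.316 -0.586
endloop
endfacet
facet normal -0.982 -0.185 0.026
outer loop
vertex -0.951 -0.952 -0.24
vertex -1.286 0.724 -0.974
vertex -0.902 -1.344 -1.158
endloop
endfacet
facet normal 0.180 -0.901 0.394
outer loop
vertex 0.906 -1.004 -1.206
vertex -0.951 -0.952 -0.24
vertex -0.902 -1.344 -1.158
endloop
endfacet
facet normal -0.982 -0.185 0.025
outer loop
vertex -0.902 -1.344 -1.158
vertex -1.286 0.724 -0.974
vertex -1.236 0.332 -1.892
endloop
endfacet
facet normal 0.049 -0.392 -0.918
outer loop
vertex -1.236 0.332 -1.892
vertex 0.906 -1.004 -1.206
vertex -0.902 -1.344 -1.158
endloop
endfacet
facet normal -0.049 0.392 0.918
outer loop
vertex -0.951 -0.952 -0.24
vertex 0.522 1.064 -1.022
vertex -1.286 0.724 -0.974
endloop
endfacet
facet normal 0.180 -0.901 0.395
outer loop
vertex 0.856 -0.612 -0.288
vertex -0.951 -0.952 -0.24
vertex 0.906 -1.004 -1.206
endloop
endfacet
facet normal -0.049 0.392 0.918
outer loop
vertex 0.856 -0.612 -0.288
vertex 0.522 1.064 -1.022
vertex -0.951 -0.952 -0.24
endloop
endfacet
facet normal -0.180 0.901 -0.395
outer loop
vertex -1.286 0.724 -0.974
vertex 0.522 1.064 -1.022
vertex -1.236 0.332 -1.892
endloop
endfacet
facet normal 0.049 -0.392 -0.918
outer loop
vertex 0.571 0.672 -1.94
vertex 0.906 -1.004 -1.206
vertex -1.236 0.332 -1.892
endloop
endfacet
facet normal -0.180 0.901 -0.394
outer loop
vertex -1.236 0.332 -1.892
vertex 0.522 1.064 -1.022
vertex 0.571 0.672 -1.94
endloop
endfacet
facet normal 0.982 0.185 -0.026
outer loop
vertex 0.571 0.672 -1.94
vertex 0.856 -0.612 -0.288
vertex 0.906 -1.004 -1.206
endloop
endfacet
facet normal 0.983 0.184 -0.026
outer loop
vertex 0.522 1.064 -1.022
vertex 0.856 -0.612 -0.288
vertex 0.571 0.672 -1.94
endloop
endfacet
facet normal -0.472 -0.693 -0.545
outer loop
vertex -0.812 1.022 -1.848
vertex -1.502 1.645 -2.043
vertex -0.701 1.479 -2.525
endloop
endfacet
facet normal 0.991 -0.093 0.100
outer loop
vertex -0.812 1.022 -1.848
vertex -0.701 1.479 -2.525
vertex -0.718 2.795 -1.137
endloop
endfacet
facet normal -0.472 -0.693 -0.545
outer loop
vertex -0.701 1.479 -2.525
vertex -1.502 1.645 -2.043
vertex -1.193 2.061 -2.839
endloop
endfacet
facet normal 0.793 0.447 -0.414
outer loop
vertex -0.701 1.479 -2.525
vertex -1.193 2.061 -2.839
vertex -0.718 2.795 -1.137
endloop
endfacet
facet normal -0.472 -0.693 -0.545
outer loop
vertex -1.193 2.061 -2.839
vertex -1.502 1.645 -2.043
vertex -1.918 2.33 -2.553
endloop
endfacet
facet normal 0.161 0.889 -0.428
outer loop
vertex -1.193 2.061 -2.839
vertex -1.918 2.33 -2.553
vertex -0.718 2.795 -1.137
endloop
endfacet
facet normal -0.473 -0.693 -0.545
outer loop
vertex -1.918 2.33 -2.553
vertex -1.502 1.645 -2.043
vertex -2.33 2.084 -1.883
endloop
endfacet
facet normal -0.429 0.901 0.067
outer loop
vertex -1.918 2.33 -2.553
vertex -2.33 2.084 -1.883
vertex -0.718 2.795 -1.137
endloop
endfacet
facet normal -0.473 -0.693 -0.545
outer loop
vertex -2.33 2.084 -1.883
vertex -1.502 1.645 -2.043
vertex -2.118 1.507 -1.333
endloop
endfacet
facet normal -0.533 0.473 0.702
outer loop
vertex -2.33 2.084 -1.883
vertex -2.118 1.507 -1.333
vertex -0.718 2.795 -1.137
endloop
endfacet
facet normal -0.473 -0.692 -0.545
outer loop
vertex -2.118 1.507 -1.333
vertex -1.502 1.645 -2.043
vertex -1.443 1.034 -1.318
endloop
endfacet
facet normal -0.073 -0.072 0.995
outer loop
vertex -2.118 1.507 -1.333
vertex -1.443 1.034 -1.318
vertex -0.718 2.795 -1.137
endloop
endfacet
facet normal -0.471 -0.693 -0.546
outer loop
vertex -1.443 1.034 -1.318
vertex -1.502 1.645 -2.043
vertex -0.812 1.022 -1.848
endloop
endfacet
facet normal 0.605 -0.324 0.727
outer loop
vertex -1.443 1.034 -1.318
vertex -0.812 1.022 -1.848
vertex -0.718 2.795 -1.137
endloop
endfacet

endsolid


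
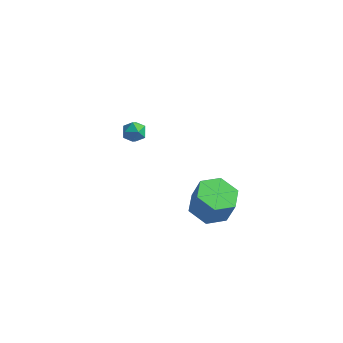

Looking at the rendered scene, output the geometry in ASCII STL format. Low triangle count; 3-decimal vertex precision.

solid 
facet normal 0.352 0.931 0.096
outer loop
vertex -3.366 4.148 -1.936
vertex -3.809 4.268 -1.473
vertex -3.224 4.03 -1.31
endloop
endfacet
facet normal 0.870 0.482 -0.106
outer loop
vertex -3.366 4.148 -1.936
vertex -3.224 4.03 -1.31
vertex -3.045 3.605 -1.771
endloop
endfacet
facet normal 0.671 0.178 -0.720
outer loop
vertex -3.366 4.148 -1.936
vertex -3.045 3.605 -1.771
vertex -3.518 3.58 -2.218
endloop
endfacet
facet normal 0.030 0.438 -0.898
outer loop
vertex -3.366 4.148 -1.936
vertex -3.518 3.58 -2.218
vertex -3.991 3.99 -2.034
endloop
endfacet
facet normal -0.167 0.904 -0.394
outer loop
vertex -3.366 4.148 -1.936
vertex -3.991 3.99 -2.034
vertex -3.809 4.268 -1.473
endloop
endfacet
facet normal 0.922 -0.031 0.386
outer loop
vertex -3.045 3.605 -1.771
vertex -3.224 4.03 -1.31
vertex -3.289 3.39 -1.206
endloop
endfacet
facet normal 0.084 0.696 0.713
outer loop
vertex -3.224 4.03 -1.31
vertex -3.809 4.268 -1.473
vertex -3.762 3.8 -1.022
endloop
endfacet
facet normal -0.755 0.651 -0.078
outer loop
vertex -3.809 4.268 -1.473
vertex -3.991 3.99 -2.034
vertex -4.235 3.775 -1.469
endloop
endfacet
facet normal -0.436 -0.101 -0.894
outer loop
vertex -3.991 3.99 -2.034
vertex -3.518 3.58 -2.218
vertex -4.056 3.35 -1.93
endloop
endfacet
facet normal 0.600 -0.523 -0.605
outer loop
vertex -3.518 3.58 -2.218
vertex -3.045 3.605 -1.771
vertex -3.471 3.112 -1.767
endloop
endfacet
facet normal -0.030 -0.438 0.898
outer loop
vertex -3.914 3.232 -1.304
vertex -3.289 3.39 -1.206
vertex -3.762 3.8 -1.022
endloop
endfacet
facet normal -0.671 -0.178 0.720
outer loop
vertex -3.914 3.232 -1.304
vertex -3.762 3.8 -1.022
vertex -4.235 3.775 -1.469
endloop
endfacet
facet normal -0.870 -0.482 0.106
outer loop
vertex -3.914 3.232 -1.304
vertex -4.235 3.775 -1.469
vertex -4.056 3.35 -1.93
endloop
endfacet
facet normal -0.352 -0.931 -0.096
outer loop
vertex -3.914 3.232 -1.304
vertex -4.056 3.35 -1.93
vertex -3.471 3.112 -1.767
endloop
endfacet
facet normal 0.167 -0.904 0.394
outer loop
vertex -3.914 3.232 -1.304
vertex -3.471 3.112 -1.767
vertex -3.289 3.39 -1.206
endloop
endfacet
facet normal 0.436 0.101 0.894
outer loop
vertex -3.762 3.8 -1.022
vertex -3.289 3.39 -1.206
vertex -3.224 4.03 -1.31
endloop
endfacet
facet normal -0.600 0.523 0.605
outer loop
vertex -4.235 3.775 -1.469
vertex -3.762 3.8 -1.022
vertex -3.809 4.268 -1.473
endloop
endfacet
facet normal -0.922 0.031 -0.386
outer loop
vertex -4.056 3.35 -1.93
vertex -4.235 3.775 -1.469
vertex -3.991 3.99 -2.034
endloop
endfacet
facet normal -0.084 -0.696 -0.713
outer loop
vertex -3.471 3.112 -1.767
vertex -4.056 3.35 -1.93
vertex -3.518 3.58 -2.218
endloop
endfacet
facet normal 0.755 -0.651 0.078
outer loop
vertex -3.289 3.39 -1.206
vertex -3.471 3.112 -1.767
vertex -3.045 3.605 -1.771
endloop
endfacet
facet normal -0.309 0.017 -0.951
outer loop
vertex 2.691 -0.157 -0.804
vertex 2.016 -0.879 -0.598
vertex 1.762 0.093 -0.498
endloop
endfacet
facet normal 0.241 0.969 -0.061
outer loop
vertex 2.691 -0.157 -0.804
vertex 1.762 0.093 -0.498
vertex 3.099 -0.179 0.451
endloop
endfacet
facet normal 0.241 0.969 -0.062
outer loop
vertex 3.099 -0.179 0.451
vertex 1.762 0.093 -0.498
vertex 2.169 0.072 0.757
endloop
endfacet
facet normal 0.309 -0.016 0.951
outer loop
vertex 3.099 -0.179 0.451
vertex 2.169 0.072 0.757
vertex 2.424 -0.901 0.658
endloop
endfacet
facet normal -0.309 0.017 -0.951
outer loop
vertex 1.762 0.093 -0.498
vertex 2.016 -0.879 -0.598
vertex 1.087 -0.629 -0.292
endloop
endfacet
facet normal -0.677 0.699 0.231
outer loop
vertex 1.762 0.093 -0.498
vertex 1.087 -0.629 -0.292
vertex 2.169 0.072 0.757
endloop
endfacet
facet normal -0.677 0.698 0.232
outer loop
vertex 2.169 0.072 0.757
vertex 1.087 -0.629 -0.292
vertex 1.494 -0.651 0.964
endloop
endfacet
facet normal 0.309 -0.016 0.951
outer loop
vertex 2.169 0.072 0.757
vertex 1.494 -0.651 0.964
vertex 2.424 -0.901 0.658
endloop
endfacet
facet normal -0.309 0.016 -0.951
outer loop
vertex 1.087 -0.629 -0.292
vertex 2.016 -0.879 -0.598
vertex 1.341 -1.601 -0.391
endloop
endfacet
facet normal -0.917 -0.270 0.293
outer loop
vertex 1.087 -0.629 -0.292
vertex 1.341 -1.601 -0.391
vertex 1.494 -0.651 0.964
endloop
endfacet
facet normal -0.917 -0.271 0.293
outer loop
vertex 1.494 -0.651 0.964
vertex 1.341 -1.601 -0.391
vertex 1.749 -1.623 0.864
endloop
endfacet
facet normal 0.308 -0.017 0.951
outer loop
vertex 1.494 -0.651 0.964
vertex 1.749 -1.623 0.864
vertex 2.424 -0.901 0.658
endloop
endfacet
facet normal -0.309 0.016 -0.951
outer loop
vertex 1.341 -1.601 -0.391
vertex 2.016 -0.879 -0.598
vertex 2.271 -1.852 -0.697
endloop
endfacet
facet normal -0.241 -0.969 0.061
outer loop
vertex 1.341 -1.601 -0.391
vertex 2.271 -1.852 -0.697
vertex 1.749 -1.623 0.864
endloop
endfacet
facet normal -0.240 -0.969 0.062
outer loop
vertex 1.749 -1.623 0.864
vertex 2.271 -1.852 -0.697
vertex 2.678 -1.873 0.558
endloop
endfacet
facet normal 0.309 -0.017 0.951
outer loop
vertex 1.749 -1.623 0.864
vertex 2.678 -1.873 0.558
vertex 2.424 -0.901 0.658
endloop
endfacet
facet normal -0.309 0.016 -0.951
outer loop
vertex 2.271 -1.852 -0.697
vertex 2.016 -0.879 -0.598
vertex 2.946 -1.129 -0.904
endloop
endfacet
facet normal 0.677 -0.698 -0.231
outer loop
vertex 2.271 -1.852 -0.697
vertex 2.946 -1.129 -0.904
vertex 2.678 -1.873 0.558
endloop
endfacet
facet normal 0.677 -0.699 -0.232
outer loop
vertex 2.678 -1.873 0.558
vertex 2.946 -1.129 -0.904
vertex 3.353 -1.151 0.352
endloop
endfacet
facet normal 0.309 -0.017 0.951
outer loop
vertex 2.678 -1.873 0.558
vertex 3.353 -1.151 0.352
vertex 2.424 -0.901 0.658
endloop
endfacet
facet normal -0.308 0.017 -0.951
outer loop
vertex 2.946 -1.129 -0.904
vertex 2.016 -0.879 -0.598
vertex 2.691 -0.157 -0.804
endloop
endfacet
facet normal 0.917 0.271 -0.292
outer loop
vertex 2.946 -1.129 -0.904
vertex 2.691 -0.157 -0.804
vertex 3.353 -1.151 0.352
endloop
endfacet
facet normal 0.917 0.270 -0.293
outer loop
vertex 3.353 -1.151 0.352
vertex 2.691 -0.157 -0.804
vertex 3.099 -0.179 0.451
endloop
endfacet
facet normal 0.309 -0.016 0.951
outer loop
vertex 3.353 -1.151 0.352
vertex 3.099 -0.179 0.451
vertex 2.424 -0.901 0.658
endloop
endfacet

endsolid


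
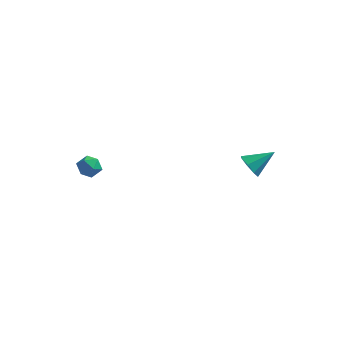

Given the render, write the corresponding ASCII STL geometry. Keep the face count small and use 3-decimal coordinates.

solid 
facet normal 0.015 0.846 -0.533
outer loop
vertex -3.744 -3.048 1.129
vertex -4.361 -2.797 1.51
vertex -3.657 -2.643 1.775
endloop
endfacet
facet normal 0.674 0.581 -0.455
outer loop
vertex -3.744 -3.048 1.129
vertex -3.657 -2.643 1.775
vertex -3.216 -3.257 1.644
endloop
endfacet
facet normal 0.680 -0.077 -0.729
outer loop
vertex -3.744 -3.048 1.129
vertex -3.216 -3.257 1.644
vertex -3.646 -3.79 1.299
endloop
endfacet
facet normal 0.026 -0.220 -0.975
outer loop
vertex -3.744 -3.048 1.129
vertex -3.646 -3.79 1.299
vertex -4.354 -3.506 1.216
endloop
endfacet
facet normal -0.385 0.350 -0.854
outer loop
vertex -3.744 -3.048 1.129
vertex -4.354 -3.506 1.216
vertex -4.361 -2.797 1.51
endloop
endfacet
facet normal 0.812 0.531 0.243
outer loop
vertex -3.216 -3.257 1.644
vertex -3.657 -2.643 1.775
vertex -3.506 -3.134 2.344
endloop
endfacet
facet normal -0.254 0.960 0.118
outer loop
vertex -3.657 -2.643 1.775
vertex -4.361 -2.797 1.51
vertex -4.214 -2.85 2.261
endloop
endfacet
facet normal -0.902 0.158 -0.401
outer loop
vertex -4.361 -2.797 1.51
vertex -4.354 -3.506 1.216
vertex -4.644 -3.383 1.916
endloop
endfacet
facet normal -0.237 -0.766 -0.598
outer loop
vertex -4.354 -3.506 1.216
vertex -3.646 -3.79 1.299
vertex -4.203 -3.997 1.785
endloop
endfacet
facet normal 0.822 -0.534 -0.199
outer loop
vertex -3.646 -3.79 1.299
vertex -3.216 -3.257 1.644
vertex -3.499 -3.843 2.05
endloop
endfacet
facet normal -0.026 0.220 0.975
outer loop
vertex -4.116 -3.592 2.431
vertex -3.506 -3.134 2.344
vertex -4.214 -2.85 2.261
endloop
endfacet
facet normal -0.680 0.077 0.729
outer loop
vertex -4.116 -3.592 2.431
vertex -4.214 -2.85 2.261
vertex -4.644 -3.383 1.916
endloop
endfacet
facet normal -0.674 -0.581 0.455
outer loop
vertex -4.116 -3.592 2.431
vertex -4.644 -3.383 1.916
vertex -4.203 -3.997 1.785
endloop
endfacet
facet normal -0.015 -0.846 0.533
outer loop
vertex -4.116 -3.592 2.431
vertex -4.203 -3.997 1.785
vertex -3.499 -3.843 2.05
endloop
endfacet
facet normal 0.385 -0.350 0.854
outer loop
vertex -4.116 -3.592 2.431
vertex -3.499 -3.843 2.05
vertex -3.506 -3.134 2.344
endloop
endfacet
facet normal 0.237 0.766 0.598
outer loop
vertex -4.214 -2.85 2.261
vertex -3.506 -3.134 2.344
vertex -3.657 -2.643 1.775
endloop
endfacet
facet normal -0.822 0.534 0.199
outer loop
vertex -4.644 -3.383 1.916
vertex -4.214 -2.85 2.261
vertex -4.361 -2.797 1.51
endloop
endfacet
facet normal -0.812 -0.531 -0.243
outer loop
vertex -4.203 -3.997 1.785
vertex -4.644 -3.383 1.916
vertex -4.354 -3.506 1.216
endloop
endfacet
facet normal 0.254 -0.960 -0.118
outer loop
vertex -3.499 -3.843 2.05
vertex -4.203 -3.997 1.785
vertex -3.646 -3.79 1.299
endloop
endfacet
facet normal 0.902 -0.158 0.401
outer loop
vertex -3.506 -3.134 2.344
vertex -3.499 -3.843 2.05
vertex -3.216 -3.257 1.644
endloop
endfacet
facet normal -0.704 -0.484 -0.519
outer loop
vertex 3.698 3.038 -1.871
vertex 3.28 2.872 -1.149
vertex 3.267 3.502 -1.719
endloop
endfacet
facet normal 0.525 0.663 -0.534
outer loop
vertex 3.698 3.038 -1.871
vertex 3.267 3.502 -1.719
vertex 4.5 3.708 -0.251
endloop
endfacet
facet normal -0.706 -0.483 -0.518
outer loop
vertex 3.267 3.502 -1.719
vertex 3.28 2.872 -1.149
vertex 2.845 3.597 -1.233
endloop
endfacet
facet normal 0.032 0.986 -0.165
outer loop
vertex 3.267 3.502 -1.719
vertex 2.845 3.597 -1.233
vertex 4.5 3.708 -0.251
endloop
endfacet
facet normal -0.705 -0.483 -0.520
outer loop
vertex 2.845 3.597 -1.233
vertex 3.28 2.872 -1.149
vertex 2.677 3.266 -0.698
endloop
endfacet
facet normal -0.311 0.849 0.428
outer loop
vertex 2.845 3.597 -1.233
vertex 2.677 3.266 -0.698
vertex 4.5 3.708 -0.251
endloop
endfacet
facet normal -0.704 -0.484 -0.519
outer loop
vertex 2.677 3.266 -0.698
vertex 3.28 2.872 -1.149
vertex 2.863 2.705 -0.427
endloop
endfacet
facet normal -0.300 0.333 0.894
outer loop
vertex 2.677 3.266 -0.698
vertex 2.863 2.705 -0.427
vertex 4.5 3.708 -0.251
endloop
endfacet
facet normal -0.705 -0.483 -0.519
outer loop
vertex 2.863 2.705 -0.427
vertex 3.28 2.872 -1.149
vertex 3.293 2.241 -0.579
endloop
endfacet
facet normal 0.057 -0.262 0.963
outer loop
vertex 2.863 2.705 -0.427
vertex 3.293 2.241 -0.579
vertex 4.5 3.708 -0.251
endloop
endfacet
facet normal -0.704 -0.484 -0.519
outer loop
vertex 3.293 2.241 -0.579
vertex 3.28 2.872 -1.149
vertex 3.716 2.147 -1.065
endloop
endfacet
facet normal 0.551 -0.586 0.593
outer loop
vertex 3.293 2.241 -0.579
vertex 3.716 2.147 -1.065
vertex 4.5 3.708 -0.251
endloop
endfacet
facet normal -0.705 -0.484 -0.519
outer loop
vertex 3.716 2.147 -1.065
vertex 3.28 2.872 -1.149
vertex 3.883 2.477 -1.6
endloop
endfacet
facet normal 0.893 -0.449 0.002
outer loop
vertex 3.716 2.147 -1.065
vertex 3.883 2.477 -1.6
vertex 4.5 3.708 -0.251
endloop
endfacet
facet normal -0.705 -0.483 -0.519
outer loop
vertex 3.883 2.477 -1.6
vertex 3.28 2.872 -1.149
vertex 3.698 3.038 -1.871
endloop
endfacet
facet normal 0.883 0.067 -0.465
outer loop
vertex 3.883 2.477 -1.6
vertex 3.698 3.038 -1.871
vertex 4.5 3.708 -0.251
endloop
endfacet

endsolid


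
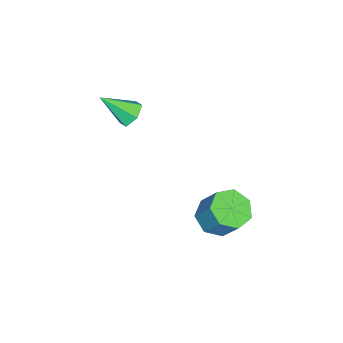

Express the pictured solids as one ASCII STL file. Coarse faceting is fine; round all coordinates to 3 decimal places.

solid 
facet normal -0.256 0.705 -0.661
outer loop
vertex 3.197 -1.075 2.007
vertex 2.509 -1.134 2.211
vertex 2.945 -0.665 2.542
endloop
endfacet
facet normal 0.934 0.157 0.320
outer loop
vertex 3.197 -1.075 2.007
vertex 2.945 -0.665 2.542
vertex 2.951 -2.346 3.349
endloop
endfacet
facet normal -0.257 0.705 -0.661
outer loop
vertex 2.945 -0.665 2.542
vertex 2.509 -1.134 2.211
vertex 2.257 -0.724 2.747
endloop
endfacet
facet normal 0.225 0.422 0.878
outer loop
vertex 2.945 -0.665 2.542
vertex 2.257 -0.724 2.747
vertex 2.951 -2.346 3.349
endloop
endfacet
facet normal -0.256 0.706 -0.660
outer loop
vertex 2.257 -0.724 2.747
vertex 2.509 -1.134 2.211
vertex 1.821 -1.192 2.416
endloop
endfacet
facet normal -0.621 0.025 0.783
outer loop
vertex 2.257 -0.724 2.747
vertex 1.821 -1.192 2.416
vertex 2.951 -2.346 3.349
endloop
endfacet
facet normal -0.256 0.705 -0.661
outer loop
vertex 1.821 -1.192 2.416
vertex 2.509 -1.134 2.211
vertex 2.074 -1.602 1.881
endloop
endfacet
facet normal -0.759 -0.638 0.130
outer loop
vertex 1.821 -1.192 2.416
vertex 2.074 -1.602 1.881
vertex 2.951 -2.346 3.349
endloop
endfacet
facet normal -0.256 0.705 -0.661
outer loop
vertex 2.074 -1.602 1.881
vertex 2.509 -1.134 2.211
vertex 2.762 -1.544 1.676
endloop
endfacet
facet normal -0.051 -0.903 -0.427
outer loop
vertex 2.074 -1.602 1.881
vertex 2.762 -1.544 1.676
vertex 2.951 -2.346 3.349
endloop
endfacet
facet normal -0.257 0.705 -0.661
outer loop
vertex 2.762 -1.544 1.676
vertex 2.509 -1.134 2.211
vertex 3.197 -1.075 2.007
endloop
endfacet
facet normal 0.797 -0.505 -0.332
outer loop
vertex 2.762 -1.544 1.676
vertex 3.197 -1.075 2.007
vertex 2.951 -2.346 3.349
endloop
endfacet
facet normal -0.208 -0.515 -0.831
outer loop
vertex 3.672 3.441 -3.691
vertex 3.009 2.89 -3.184
vertex 2.86 3.747 -3.678
endloop
endfacet
facet normal 0.285 0.781 -0.556
outer loop
vertex 3.672 3.441 -3.691
vertex 2.86 3.747 -3.678
vertex 3.994 4.24 -2.403
endloop
endfacet
facet normal 0.285 0.781 -0.556
outer loop
vertex 3.994 4.24 -2.403
vertex 2.86 3.747 -3.678
vertex 3.182 4.546 -2.39
endloop
endfacet
facet normal 0.208 0.516 0.831
outer loop
vertex 3.994 4.24 -2.403
vertex 3.182 4.546 -2.39
vertex 3.331 3.69 -1.896
endloop
endfacet
facet normal -0.208 -0.515 -0.831
outer loop
vertex 2.86 3.747 -3.678
vertex 3.009 2.89 -3.184
vertex 2.16 3.408 -3.293
endloop
endfacet
facet normal -0.553 0.763 -0.335
outer loop
vertex 2.86 3.747 -3.678
vertex 2.16 3.408 -3.293
vertex 3.182 4.546 -2.39
endloop
endfacet
facet normal -0.553 0.763 -0.335
outer loop
vertex 3.182 4.546 -2.39
vertex 2.16 3.408 -3.293
vertex 2.482 4.207 -2.005
endloop
endfacet
facet normal 0.207 0.516 0.831
outer loop
vertex 3.182 4.546 -2.39
vertex 2.482 4.207 -2.005
vertex 3.331 3.69 -1.896
endloop
endfacet
facet normal -0.208 -0.515 -0.831
outer loop
vertex 2.16 3.408 -3.293
vertex 3.009 2.89 -3.184
vertex 2.1 2.679 -2.826
endloop
endfacet
facet normal -0.976 0.169 0.139
outer loop
vertex 2.16 3.408 -3.293
vertex 2.1 2.679 -2.826
vertex 2.482 4.207 -2.005
endloop
endfacet
facet normal -0.976 0.169 0.139
outer loop
vertex 2.482 4.207 -2.005
vertex 2.1 2.679 -2.826
vertex 2.422 3.478 -1.537
endloop
endfacet
facet normal 0.208 0.516 0.831
outer loop
vertex 2.482 4.207 -2.005
vertex 2.422 3.478 -1.537
vertex 3.331 3.69 -1.896
endloop
endfacet
facet normal -0.208 -0.516 -0.831
outer loop
vertex 2.1 2.679 -2.826
vertex 3.009 2.89 -3.184
vertex 2.724 2.11 -2.629
endloop
endfacet
facet normal -0.663 -0.551 0.507
outer loop
vertex 2.1 2.679 -2.826
vertex 2.724 2.11 -2.629
vertex 2.422 3.478 -1.537
endloop
endfacet
facet normal -0.663 -0.551 0.507
outer loop
vertex 2.422 3.478 -1.537
vertex 2.724 2.11 -2.629
vertex 3.046 2.909 -1.34
endloop
endfacet
facet normal 0.208 0.516 0.831
outer loop
vertex 2.422 3.478 -1.537
vertex 3.046 2.909 -1.34
vertex 3.331 3.69 -1.896
endloop
endfacet
facet normal -0.208 -0.516 -0.831
outer loop
vertex 2.724 2.11 -2.629
vertex 3.009 2.89 -3.184
vertex 3.563 2.128 -2.85
endloop
endfacet
facet normal 0.148 -0.857 0.494
outer loop
vertex 2.724 2.11 -2.629
vertex 3.563 2.128 -2.85
vertex 3.046 2.909 -1.34
endloop
endfacet
facet normal 0.148 -0.857 0.494
outer loop
vertex 3.046 2.909 -1.34
vertex 3.563 2.128 -2.85
vertex 3.885 2.927 -1.561
endloop
endfacet
facet normal 0.208 0.516 0.831
outer loop
vertex 3.046 2.909 -1.34
vertex 3.885 2.927 -1.561
vertex 3.331 3.69 -1.896
endloop
endfacet
facet normal -0.208 -0.516 -0.831
outer loop
vertex 3.563 2.128 -2.85
vertex 3.009 2.89 -3.184
vertex 3.985 2.72 -3.323
endloop
endfacet
facet normal 0.849 -0.518 0.109
outer loop
vertex 3.563 2.128 -2.85
vertex 3.985 2.72 -3.323
vertex 3.885 2.927 -1.561
endloop
endfacet
facet normal 0.849 -0.518 0.109
outer loop
vertex 3.885 2.927 -1.561
vertex 3.985 2.72 -3.323
vertex 4.307 3.519 -2.034
endloop
endfacet
facet normal 0.208 0.516 0.831
outer loop
vertex 3.885 2.927 -1.561
vertex 4.307 3.519 -2.034
vertex 3.331 3.69 -1.896
endloop
endfacet
facet normal -0.208 -0.515 -0.832
outer loop
vertex 3.985 2.72 -3.323
vertex 3.009 2.89 -3.184
vertex 3.672 3.441 -3.691
endloop
endfacet
facet normal 0.909 0.212 -0.358
outer loop
vertex 3.985 2.72 -3.323
vertex 3.672 3.441 -3.691
vertex 4.307 3.519 -2.034
endloop
endfacet
facet normal 0.909 0.211 -0.358
outer loop
vertex 4.307 3.519 -2.034
vertex 3.672 3.441 -3.691
vertex 3.994 4.24 -2.403
endloop
endfacet
facet normal 0.208 0.516 0.831
outer loop
vertex 4.307 3.519 -2.034
vertex 3.994 4.24 -2.403
vertex 3.331 3.69 -1.896
endloop
endfacet

endsolid


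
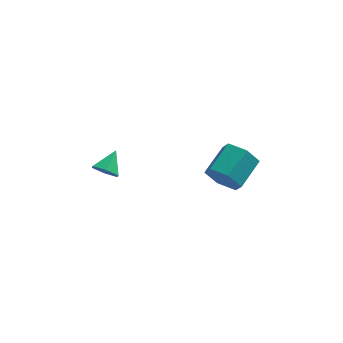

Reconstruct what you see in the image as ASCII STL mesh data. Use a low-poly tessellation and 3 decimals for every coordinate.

solid 
facet normal -0.413 -0.729 -0.546
outer loop
vertex -2.36 -2.348 2.35
vertex -2.968 -1.936 2.259
vertex -2.412 -1.887 1.773
endloop
endfacet
facet normal 0.996 0.081 -0.025
outer loop
vertex -2.36 -2.348 2.35
vertex -2.412 -1.887 1.773
vertex -2.452 -1.024 2.941
endloop
endfacet
facet normal -0.413 -0.729 -0.546
outer loop
vertex -2.412 -1.887 1.773
vertex -2.968 -1.936 2.259
vertex -3.02 -1.475 1.682
endloop
endfacet
facet normal 0.538 0.686 -0.489
outer loop
vertex -2.412 -1.887 1.773
vertex -3.02 -1.475 1.682
vertex -2.452 -1.024 2.941
endloop
endfacet
facet normal -0.413 -0.729 -0.546
outer loop
vertex -3.02 -1.475 1.682
vertex -2.968 -1.936 2.259
vertex -3.576 -1.524 2.168
endloop
endfacet
facet normal -0.270 0.939 -0.214
outer loop
vertex -3.02 -1.475 1.682
vertex -3.576 -1.524 2.168
vertex -2.452 -1.024 2.941
endloop
endfacet
facet normal -0.413 -0.729 -0.546
outer loop
vertex -3.576 -1.524 2.168
vertex -2.968 -1.936 2.259
vertex -3.524 -1.985 2.745
endloop
endfacet
facet normal -0.620 0.585 0.523
outer loop
vertex -3.576 -1.524 2.168
vertex -3.524 -1.985 2.745
vertex -2.452 -1.024 2.941
endloop
endfacet
facet normal -0.412 -0.730 -0.545
outer loop
vertex -3.524 -1.985 2.745
vertex -2.968 -1.936 2.259
vertex -2.915 -2.397 2.836
endloop
endfacet
facet normal -0.162 -0.021 0.987
outer loop
vertex -3.524 -1.985 2.745
vertex -2.915 -2.397 2.836
vertex -2.452 -1.024 2.941
endloop
endfacet
facet normal -0.413 -0.730 -0.545
outer loop
vertex -2.915 -2.397 2.836
vertex -2.968 -1.936 2.259
vertex -2.36 -2.348 2.35
endloop
endfacet
facet normal 0.647 -0.273 0.712
outer loop
vertex -2.915 -2.397 2.836
vertex -2.36 -2.348 2.35
vertex -2.452 -1.024 2.941
endloop
endfacet
facet normal -0.531 -0.764 -0.366
outer loop
vertex 3.059 -1.636 0.308
vertex 2.455 -1.603 1.117
vertex 2.232 -1.056 0.298
endloop
endfacet
facet normal 0.217 0.294 -0.931
outer loop
vertex 3.059 -1.636 0.308
vertex 2.232 -1.056 0.298
vertex 3.968 -0.33 0.933
endloop
endfacet
facet normal 0.218 0.294 -0.931
outer loop
vertex 3.968 -0.33 0.933
vertex 2.232 -1.056 0.298
vertex 3.142 0.25 0.923
endloop
endfacet
facet normal 0.532 0.764 0.365
outer loop
vertex 3.968 -0.33 0.933
vertex 3.142 0.25 0.923
vertex 3.365 -0.297 1.743
endloop
endfacet
facet normal -0.532 -0.764 -0.365
outer loop
vertex 2.232 -1.056 0.298
vertex 2.455 -1.603 1.117
vertex 1.629 -1.023 1.107
endloop
endfacet
facet normal -0.600 0.645 -0.474
outer loop
vertex 2.232 -1.056 0.298
vertex 1.629 -1.023 1.107
vertex 3.142 0.25 0.923
endloop
endfacet
facet normal -0.600 0.644 -0.474
outer loop
vertex 3.142 0.25 0.923
vertex 1.629 -1.023 1.107
vertex 2.538 0.283 1.732
endloop
endfacet
facet normal 0.531 0.764 0.365
outer loop
vertex 3.142 0.25 0.923
vertex 2.538 0.283 1.732
vertex 3.365 -0.297 1.743
endloop
endfacet
facet normal -0.532 -0.764 -0.365
outer loop
vertex 1.629 -1.023 1.107
vertex 2.455 -1.603 1.117
vertex 1.852 -1.57 1.927
endloop
endfacet
facet normal -0.818 0.351 0.456
outer loop
vertex 1.629 -1.023 1.107
vertex 1.852 -1.57 1.927
vertex 2.538 0.283 1.732
endloop
endfacet
facet normal -0.818 0.351 0.456
outer loop
vertex 2.538 0.283 1.732
vertex 1.852 -1.57 1.927
vertex 2.761 -0.264 2.552
endloop
endfacet
facet normal 0.531 0.764 0.365
outer loop
vertex 2.538 0.283 1.732
vertex 2.761 -0.264 2.552
vertex 3.365 -0.297 1.743
endloop
endfacet
facet normal -0.532 -0.764 -0.365
outer loop
vertex 1.852 -1.57 1.927
vertex 2.455 -1.603 1.117
vertex 2.678 -2.15 1.937
endloop
endfacet
facet normal -0.218 -0.294 0.931
outer loop
vertex 1.852 -1.57 1.927
vertex 2.678 -2.15 1.937
vertex 2.761 -0.264 2.552
endloop
endfacet
facet normal -0.217 -0.294 0.931
outer loop
vertex 2.761 -0.264 2.552
vertex 2.678 -2.15 1.937
vertex 3.588 -0.844 2.562
endloop
endfacet
facet normal 0.531 0.764 0.366
outer loop
vertex 2.761 -0.264 2.552
vertex 3.588 -0.844 2.562
vertex 3.365 -0.297 1.743
endloop
endfacet
facet normal -0.531 -0.764 -0.365
outer loop
vertex 2.678 -2.15 1.937
vertex 2.455 -1.603 1.117
vertex 3.282 -2.183 1.128
endloop
endfacet
facet normal 0.600 -0.645 0.474
outer loop
vertex 2.678 -2.15 1.937
vertex 3.282 -2.183 1.128
vertex 3.588 -0.844 2.562
endloop
endfacet
facet normal 0.600 -0.644 0.474
outer loop
vertex 3.588 -0.844 2.562
vertex 3.282 -2.183 1.128
vertex 4.191 -0.877 1.753
endloop
endfacet
facet normal 0.532 0.764 0.365
outer loop
vertex 3.588 -0.844 2.562
vertex 4.191 -0.877 1.753
vertex 3.365 -0.297 1.743
endloop
endfacet
facet normal -0.531 -0.764 -0.365
outer loop
vertex 3.282 -2.183 1.128
vertex 2.455 -1.603 1.117
vertex 3.059 -1.636 0.308
endloop
endfacet
facet normal 0.818 -0.351 -0.456
outer loop
vertex 3.282 -2.183 1.128
vertex 3.059 -1.636 0.308
vertex 4.191 -0.877 1.753
endloop
endfacet
facet normal 0.818 -0.351 -0.456
outer loop
vertex 4.191 -0.877 1.753
vertex 3.059 -1.636 0.308
vertex 3.968 -0.33 0.933
endloop
endfacet
facet normal 0.532 0.764 0.365
outer loop
vertex 4.191 -0.877 1.753
vertex 3.968 -0.33 0.933
vertex 3.365 -0.297 1.743
endloop
endfacet

endsolid
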